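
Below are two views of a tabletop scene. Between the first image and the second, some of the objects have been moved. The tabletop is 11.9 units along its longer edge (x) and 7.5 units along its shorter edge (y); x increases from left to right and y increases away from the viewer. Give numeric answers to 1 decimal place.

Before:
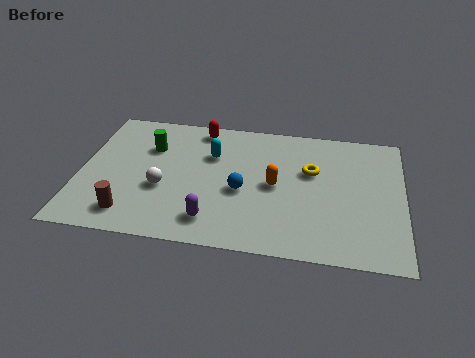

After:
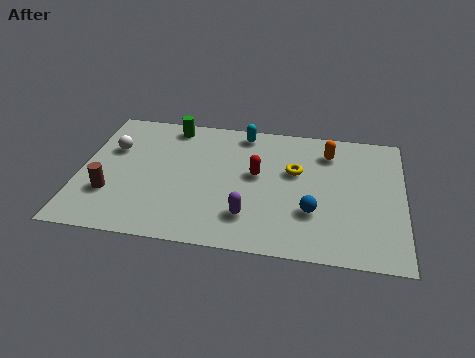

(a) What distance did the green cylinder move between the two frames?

1.6

From (2.5, 5.2) to (3.2, 6.6), the green cylinder covered √(0.7² + 1.4²) ≈ 1.6 units.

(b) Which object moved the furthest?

the red capsule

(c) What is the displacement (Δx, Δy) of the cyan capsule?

(1.1, 1.5)

From the two frames, the cyan capsule sits at roughly (4.8, 5.1) before and (5.9, 6.6) after.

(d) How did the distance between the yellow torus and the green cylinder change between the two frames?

-0.9

The distance was about 6.0 in the first image and 5.1 in the second, so they moved 0.9 units closer together.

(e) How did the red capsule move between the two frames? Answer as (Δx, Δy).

(2.2, -2.4)

The red capsule started near (4.3, 6.6) and ended near (6.5, 4.2).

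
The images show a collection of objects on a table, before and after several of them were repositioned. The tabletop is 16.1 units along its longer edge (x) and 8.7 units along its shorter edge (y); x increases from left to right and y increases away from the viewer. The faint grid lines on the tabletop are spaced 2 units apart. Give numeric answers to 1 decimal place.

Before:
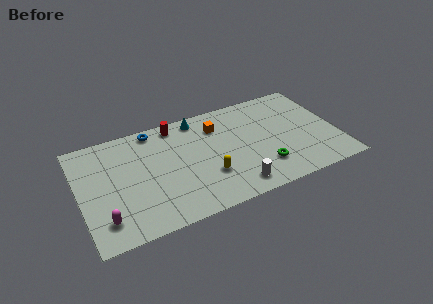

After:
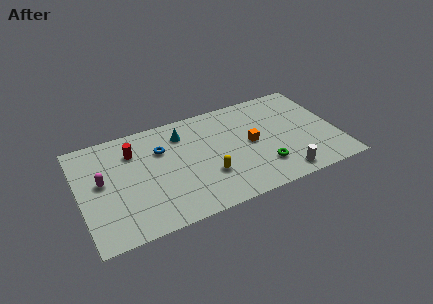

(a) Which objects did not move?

the yellow capsule and the green torus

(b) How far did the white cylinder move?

3.0

From (9.3, 1.3) to (12.3, 1.1), the white cylinder covered √(3.0² + 0.2²) ≈ 3.0 units.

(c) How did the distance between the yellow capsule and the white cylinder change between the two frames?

+2.7

Before: roughly 2.1 units apart; after: 4.8. That's 2.7 units further apart.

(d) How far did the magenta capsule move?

3.0

The magenta capsule moved from about (1.3, 1.8) to (1.4, 4.8), a distance of √(0.1² + 3.0²) ≈ 3.0.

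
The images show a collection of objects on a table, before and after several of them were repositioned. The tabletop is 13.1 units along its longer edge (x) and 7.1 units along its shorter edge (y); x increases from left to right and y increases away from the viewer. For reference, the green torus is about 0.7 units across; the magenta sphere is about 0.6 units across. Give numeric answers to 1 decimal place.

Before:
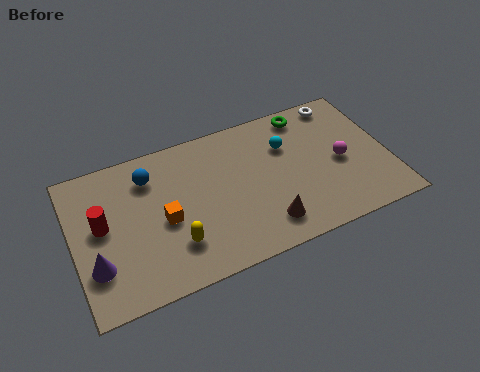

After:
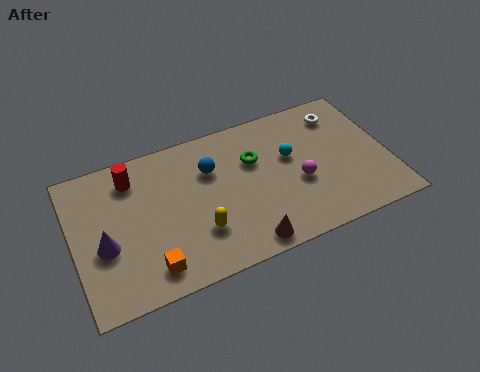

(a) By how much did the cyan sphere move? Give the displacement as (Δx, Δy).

(0.1, -0.6)

The cyan sphere started near (9.0, 4.9) and ended near (9.1, 4.3).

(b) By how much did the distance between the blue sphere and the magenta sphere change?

-4.1

They were about 8.1 units apart before and 4.0 after — 4.1 units closer together.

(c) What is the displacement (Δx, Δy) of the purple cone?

(0.4, 0.8)

The purple cone was at about (0.8, 2.1) and moved to about (1.2, 2.9).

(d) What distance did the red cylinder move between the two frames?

2.3

The red cylinder was near (1.2, 3.9) before and (2.6, 5.7) after, so it travelled √(1.4² + 1.8²) ≈ 2.3 units.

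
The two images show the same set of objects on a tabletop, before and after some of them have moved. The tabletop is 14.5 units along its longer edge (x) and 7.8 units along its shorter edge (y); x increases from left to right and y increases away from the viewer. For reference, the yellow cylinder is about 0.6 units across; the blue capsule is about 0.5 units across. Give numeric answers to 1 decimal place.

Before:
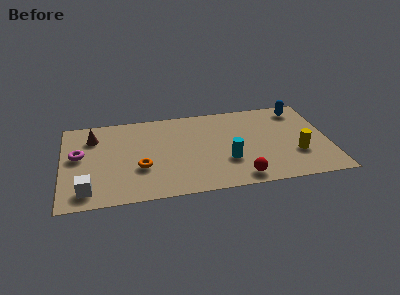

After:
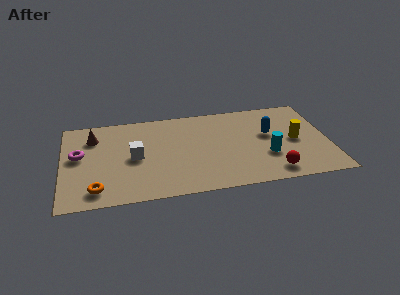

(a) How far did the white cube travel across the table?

3.6

The white cube was near (1.3, 1.3) before and (3.9, 3.8) after, so it travelled √(2.6² + 2.5²) ≈ 3.6 units.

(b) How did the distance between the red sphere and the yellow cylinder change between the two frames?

-0.6

The distance was about 3.6 in the first image and 3.0 in the second, so they moved 0.6 units closer together.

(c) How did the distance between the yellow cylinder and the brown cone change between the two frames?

-0.3

Before: roughly 11.5 units apart; after: 11.2. That's 0.3 units closer together.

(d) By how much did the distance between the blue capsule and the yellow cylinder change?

-2.4

The distance was about 4.0 in the first image and 1.6 in the second, so they moved 2.4 units closer together.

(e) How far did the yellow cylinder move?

1.2

The yellow cylinder was near (12.7, 2.6) before and (12.7, 3.8) after, so it travelled √(0.0² + 1.2²) ≈ 1.2 units.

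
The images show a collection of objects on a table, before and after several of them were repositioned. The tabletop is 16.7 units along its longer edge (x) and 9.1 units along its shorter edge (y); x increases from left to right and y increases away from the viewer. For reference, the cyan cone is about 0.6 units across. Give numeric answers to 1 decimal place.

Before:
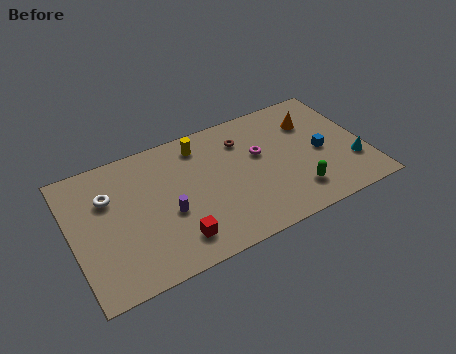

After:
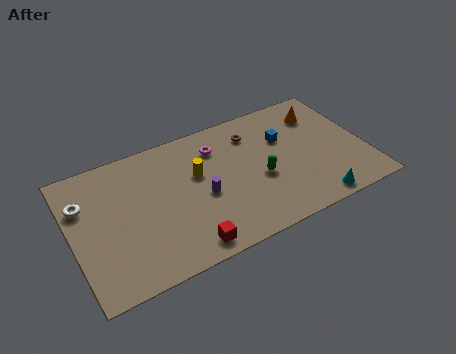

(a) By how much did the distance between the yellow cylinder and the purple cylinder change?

-2.9

They were about 4.5 units apart before and 1.6 after — 2.9 units closer together.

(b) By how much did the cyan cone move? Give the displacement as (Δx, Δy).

(-2.5, -1.8)

The cyan cone started near (15.8, 2.7) and ended near (13.3, 0.9).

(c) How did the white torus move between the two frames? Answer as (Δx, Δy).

(-1.4, 0.1)

The white torus started near (2.2, 6.2) and ended near (0.8, 6.3).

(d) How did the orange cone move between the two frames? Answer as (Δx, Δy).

(0.6, 0.4)

From the two frames, the orange cone sits at roughly (14.0, 6.6) before and (14.6, 7.0) after.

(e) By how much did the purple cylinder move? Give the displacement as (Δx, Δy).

(2.0, 0.3)

The purple cylinder started near (5.3, 3.7) and ended near (7.3, 4.0).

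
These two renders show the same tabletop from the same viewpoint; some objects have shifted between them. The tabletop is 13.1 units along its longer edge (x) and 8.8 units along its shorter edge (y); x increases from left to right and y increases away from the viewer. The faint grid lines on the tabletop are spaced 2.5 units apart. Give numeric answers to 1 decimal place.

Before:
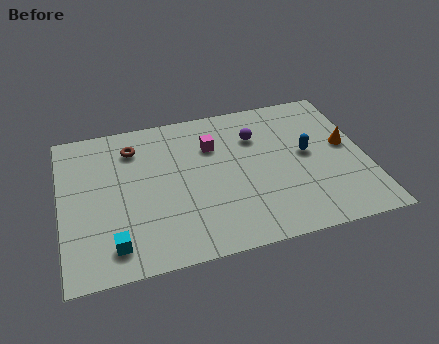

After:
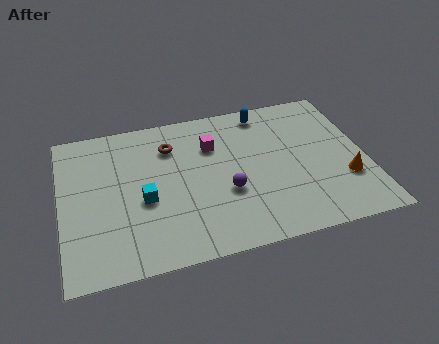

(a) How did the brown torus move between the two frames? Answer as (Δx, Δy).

(1.6, -0.3)

The brown torus started near (3.2, 6.9) and ended near (4.8, 6.6).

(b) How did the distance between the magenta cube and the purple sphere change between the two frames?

+1.0

They were about 1.9 units apart before and 2.9 after — 1.0 units further apart.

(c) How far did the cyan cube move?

2.6

The cyan cube moved from about (2.1, 1.5) to (3.5, 3.7), a distance of √(1.4² + 2.2²) ≈ 2.6.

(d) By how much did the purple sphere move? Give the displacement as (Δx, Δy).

(-1.5, -3.0)

The purple sphere started near (8.5, 6.3) and ended near (7.0, 3.3).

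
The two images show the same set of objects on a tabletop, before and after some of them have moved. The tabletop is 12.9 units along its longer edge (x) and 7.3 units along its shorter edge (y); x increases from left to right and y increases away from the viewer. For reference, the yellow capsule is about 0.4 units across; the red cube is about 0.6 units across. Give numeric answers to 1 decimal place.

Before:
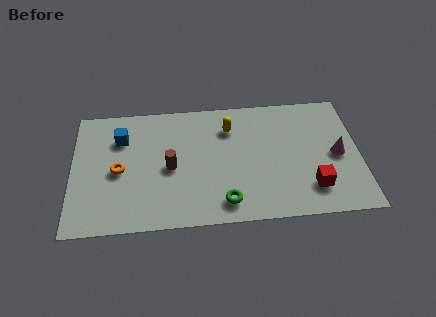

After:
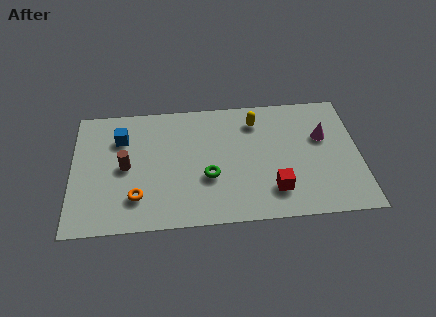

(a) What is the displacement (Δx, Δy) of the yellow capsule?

(1.2, 0.3)

The yellow capsule was at about (7.1, 5.5) and moved to about (8.3, 5.8).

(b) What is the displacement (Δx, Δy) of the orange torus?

(0.8, -1.6)

From the two frames, the orange torus sits at roughly (2.1, 3.4) before and (2.9, 1.8) after.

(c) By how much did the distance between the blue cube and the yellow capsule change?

+1.2

The distance was about 4.9 in the first image and 6.1 in the second, so they moved 1.2 units further apart.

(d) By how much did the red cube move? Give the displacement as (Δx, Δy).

(-1.7, 0.0)

The red cube started near (10.7, 1.7) and ended near (9.0, 1.7).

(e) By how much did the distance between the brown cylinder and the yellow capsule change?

+2.9

They were about 3.4 units apart before and 6.3 after — 2.9 units further apart.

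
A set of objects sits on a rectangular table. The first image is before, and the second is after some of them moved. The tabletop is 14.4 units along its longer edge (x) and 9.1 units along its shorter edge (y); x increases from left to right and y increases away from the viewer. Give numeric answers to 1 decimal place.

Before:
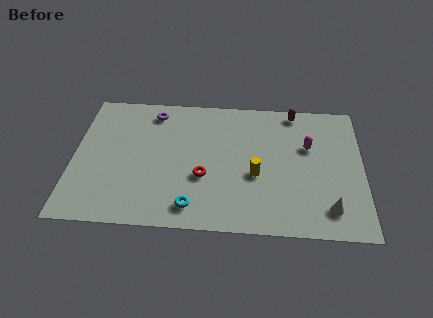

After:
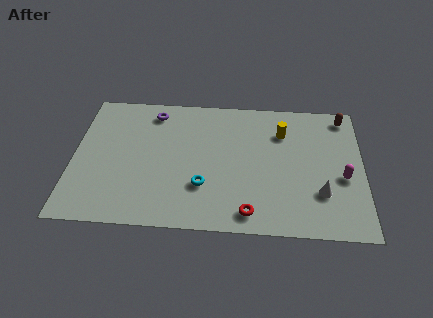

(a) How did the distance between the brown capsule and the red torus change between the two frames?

+1.7

They were about 6.6 units apart before and 8.3 after — 1.7 units further apart.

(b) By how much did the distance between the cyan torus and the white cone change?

-0.9

Before: roughly 6.7 units apart; after: 5.8. That's 0.9 units closer together.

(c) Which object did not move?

the purple torus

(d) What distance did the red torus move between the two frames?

3.2

From (6.5, 3.4) to (8.8, 1.2), the red torus covered √(2.3² + 2.2²) ≈ 3.2 units.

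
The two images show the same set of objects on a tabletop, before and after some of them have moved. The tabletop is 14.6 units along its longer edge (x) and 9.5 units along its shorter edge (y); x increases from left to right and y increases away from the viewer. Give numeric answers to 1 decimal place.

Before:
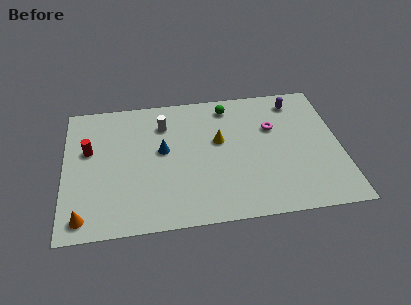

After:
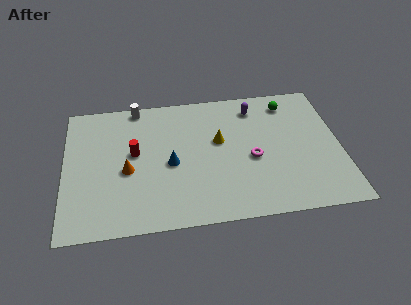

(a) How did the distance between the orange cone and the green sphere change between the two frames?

-0.9

They were about 10.4 units apart before and 9.5 after — 0.9 units closer together.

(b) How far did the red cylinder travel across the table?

2.5

From (1.3, 5.8) to (3.7, 5.3), the red cylinder covered √(2.4² + 0.5²) ≈ 2.5 units.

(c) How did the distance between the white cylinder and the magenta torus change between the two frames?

+1.7

Before: roughly 5.9 units apart; after: 7.6. That's 1.7 units further apart.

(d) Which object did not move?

the yellow cone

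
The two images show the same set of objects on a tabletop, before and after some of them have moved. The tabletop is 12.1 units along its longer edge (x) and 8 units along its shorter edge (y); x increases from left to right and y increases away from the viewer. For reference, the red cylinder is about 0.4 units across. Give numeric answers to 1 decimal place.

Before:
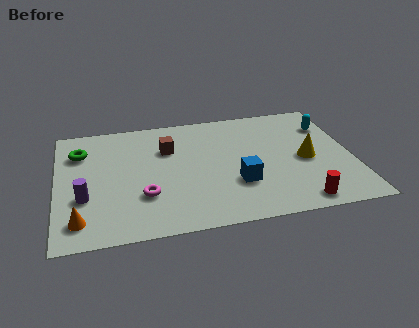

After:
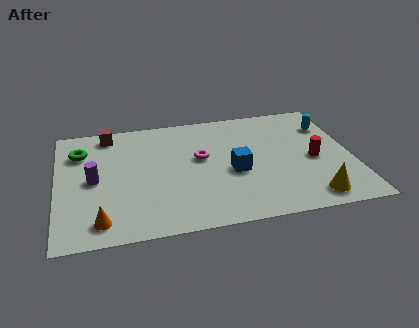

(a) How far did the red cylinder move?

2.8

From (9.7, 0.9) to (10.5, 3.6), the red cylinder covered √(0.8² + 2.7²) ≈ 2.8 units.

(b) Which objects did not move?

the cyan capsule and the green torus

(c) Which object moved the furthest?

the magenta torus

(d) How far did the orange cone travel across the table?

0.8

From (0.9, 1.4) to (1.7, 1.2), the orange cone covered √(0.8² + 0.2²) ≈ 0.8 units.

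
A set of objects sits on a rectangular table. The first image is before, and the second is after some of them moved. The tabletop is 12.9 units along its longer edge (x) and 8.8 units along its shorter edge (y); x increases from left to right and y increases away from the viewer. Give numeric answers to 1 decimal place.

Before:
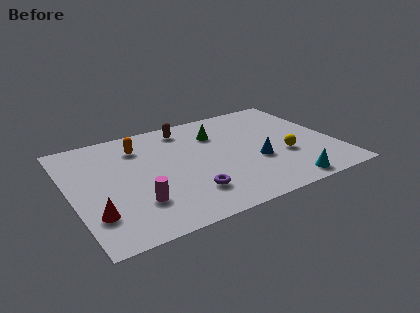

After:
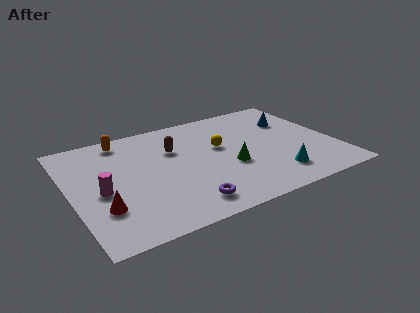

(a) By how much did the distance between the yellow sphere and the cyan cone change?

+1.7

Before: roughly 2.3 units apart; after: 4.0. That's 1.7 units further apart.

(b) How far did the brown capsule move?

1.8

The brown capsule moved from about (6.0, 7.5) to (5.2, 5.9), a distance of √(0.8² + 1.6²) ≈ 1.8.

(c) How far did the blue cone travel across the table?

3.6

The blue cone was near (8.9, 3.3) before and (11.2, 6.1) after, so it travelled √(2.3² + 2.8²) ≈ 3.6 units.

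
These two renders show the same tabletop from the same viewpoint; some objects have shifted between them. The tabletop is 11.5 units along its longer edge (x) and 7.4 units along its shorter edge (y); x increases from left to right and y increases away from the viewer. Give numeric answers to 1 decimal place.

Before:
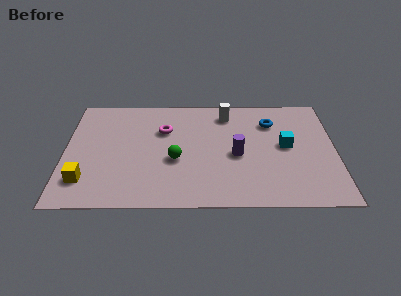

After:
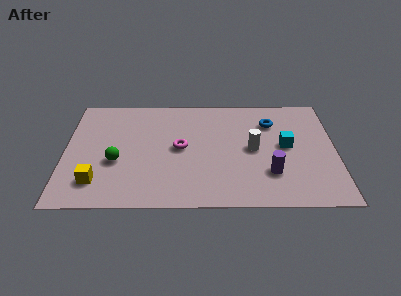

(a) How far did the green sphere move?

2.5

From (4.7, 3.0) to (2.2, 2.9), the green sphere covered √(2.5² + 0.1²) ≈ 2.5 units.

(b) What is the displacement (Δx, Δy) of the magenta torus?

(0.7, -1.2)

The magenta torus was at about (4.2, 5.0) and moved to about (4.9, 3.8).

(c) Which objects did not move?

the cyan cube and the blue torus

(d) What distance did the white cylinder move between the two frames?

2.6

The white cylinder was near (6.9, 6.1) before and (8.0, 3.7) after, so it travelled √(1.1² + 2.4²) ≈ 2.6 units.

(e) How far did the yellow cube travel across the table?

0.5

The yellow cube was near (0.9, 1.7) before and (1.4, 1.6) after, so it travelled √(0.5² + 0.1²) ≈ 0.5 units.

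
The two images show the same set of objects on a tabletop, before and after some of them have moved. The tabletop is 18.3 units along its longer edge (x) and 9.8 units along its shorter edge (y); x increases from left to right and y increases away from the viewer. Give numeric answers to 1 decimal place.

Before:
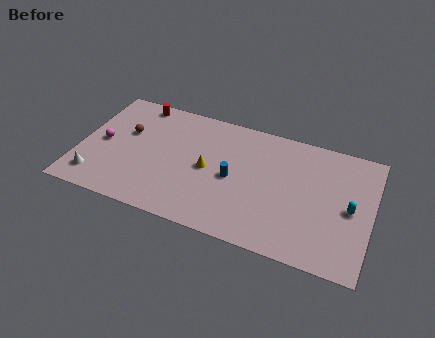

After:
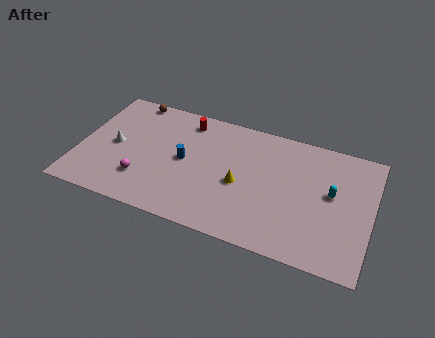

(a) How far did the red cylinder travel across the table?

3.2

The red cylinder moved from about (3.2, 8.8) to (6.4, 8.3), a distance of √(3.2² + 0.5²) ≈ 3.2.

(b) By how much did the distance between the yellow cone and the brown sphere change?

+3.3

The distance was about 5.5 in the first image and 8.8 in the second, so they moved 3.3 units further apart.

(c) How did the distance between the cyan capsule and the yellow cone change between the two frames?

-3.2

Before: roughly 8.9 units apart; after: 5.7. That's 3.2 units closer together.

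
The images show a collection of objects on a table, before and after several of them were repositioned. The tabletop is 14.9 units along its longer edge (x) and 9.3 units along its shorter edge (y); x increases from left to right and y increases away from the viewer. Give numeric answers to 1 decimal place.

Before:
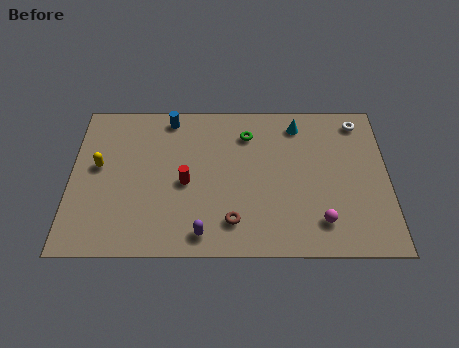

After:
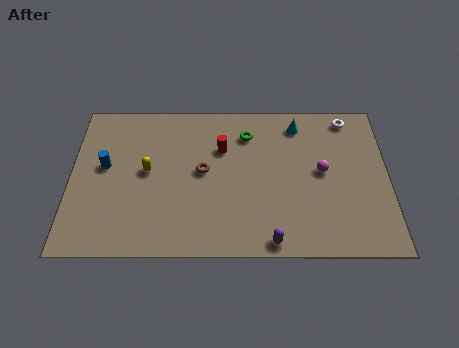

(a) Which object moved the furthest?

the blue cylinder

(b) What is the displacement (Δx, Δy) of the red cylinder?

(1.7, 2.1)

The red cylinder was at about (5.4, 4.2) and moved to about (7.1, 6.3).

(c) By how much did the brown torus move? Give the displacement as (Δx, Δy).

(-1.4, 3.0)

From the two frames, the brown torus sits at roughly (7.6, 1.9) before and (6.2, 4.9) after.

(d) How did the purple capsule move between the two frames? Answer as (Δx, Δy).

(3.2, -0.4)

The purple capsule was at about (6.2, 1.2) and moved to about (9.4, 0.8).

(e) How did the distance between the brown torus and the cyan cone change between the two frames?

-1.3

They were about 6.7 units apart before and 5.4 after — 1.3 units closer together.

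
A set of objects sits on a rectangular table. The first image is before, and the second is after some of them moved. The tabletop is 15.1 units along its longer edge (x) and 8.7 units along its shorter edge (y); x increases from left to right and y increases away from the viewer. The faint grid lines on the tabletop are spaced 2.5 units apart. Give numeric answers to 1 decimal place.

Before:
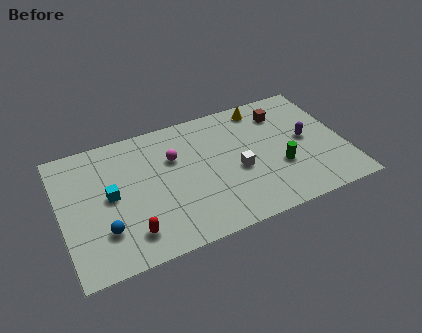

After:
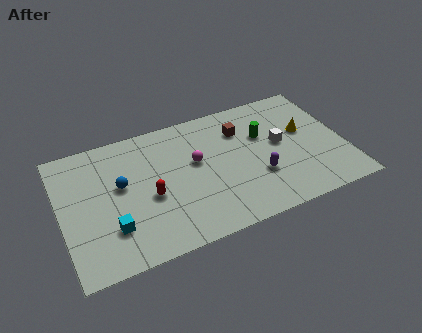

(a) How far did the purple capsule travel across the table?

3.2

From (13.1, 4.5) to (10.3, 2.9), the purple capsule covered √(2.8² + 1.6²) ≈ 3.2 units.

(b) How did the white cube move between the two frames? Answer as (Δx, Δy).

(2.4, 1.0)

From the two frames, the white cube sits at roughly (9.3, 3.7) before and (11.7, 4.7) after.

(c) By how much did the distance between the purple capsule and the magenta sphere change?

-3.3

The distance was about 7.1 in the first image and 3.8 in the second, so they moved 3.3 units closer together.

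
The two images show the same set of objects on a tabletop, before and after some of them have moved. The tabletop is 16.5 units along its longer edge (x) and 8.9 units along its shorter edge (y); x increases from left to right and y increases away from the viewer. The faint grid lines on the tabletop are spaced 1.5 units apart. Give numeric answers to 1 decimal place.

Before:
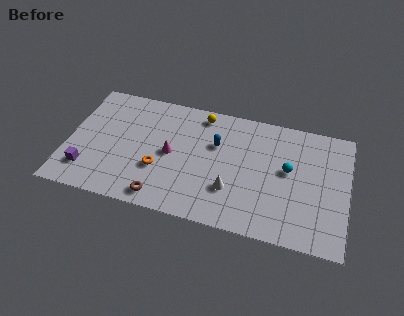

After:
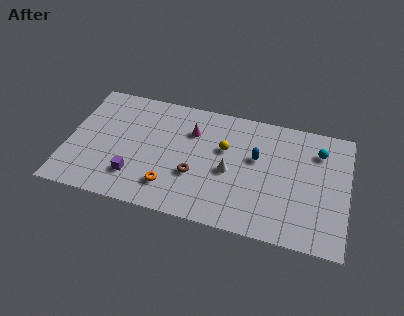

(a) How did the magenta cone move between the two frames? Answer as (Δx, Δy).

(1.1, 2.0)

From the two frames, the magenta cone sits at roughly (6.1, 4.4) before and (7.2, 6.4) after.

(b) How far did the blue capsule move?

2.4

From (8.7, 5.8) to (11.1, 5.4), the blue capsule covered √(2.4² + 0.4²) ≈ 2.4 units.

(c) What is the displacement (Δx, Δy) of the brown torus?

(1.8, 2.1)

From the two frames, the brown torus sits at roughly (5.8, 1.1) before and (7.6, 3.2) after.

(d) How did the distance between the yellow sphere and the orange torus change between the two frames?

-0.5

They were about 5.2 units apart before and 4.7 after — 0.5 units closer together.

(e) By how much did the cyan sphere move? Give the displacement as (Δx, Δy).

(1.7, 1.8)

The cyan sphere started near (13.0, 5.0) and ended near (14.7, 6.8).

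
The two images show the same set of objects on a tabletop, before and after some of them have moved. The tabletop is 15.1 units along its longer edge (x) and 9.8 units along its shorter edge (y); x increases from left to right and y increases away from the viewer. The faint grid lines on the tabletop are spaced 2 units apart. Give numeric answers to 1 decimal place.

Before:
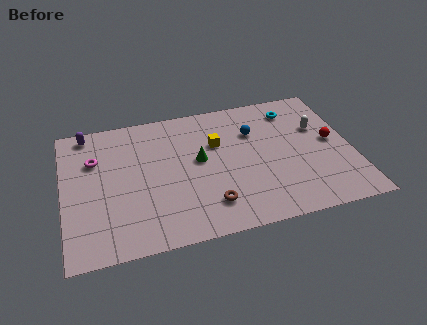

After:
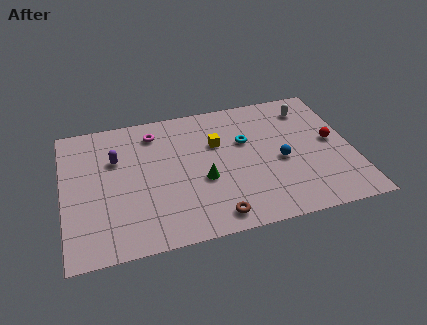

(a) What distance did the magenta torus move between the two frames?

3.5

The magenta torus moved from about (1.7, 6.7) to (4.9, 8.0), a distance of √(3.2² + 1.3²) ≈ 3.5.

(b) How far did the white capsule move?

1.6

The white capsule moved from about (13.5, 6.3) to (13.1, 7.9), a distance of √(0.4² + 1.6²) ≈ 1.6.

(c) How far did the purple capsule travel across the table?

2.7

The purple capsule was near (1.4, 8.8) before and (2.8, 6.5) after, so it travelled √(1.4² + 2.3²) ≈ 2.7 units.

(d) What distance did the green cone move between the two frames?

1.5

From (7.1, 5.4) to (7.2, 3.9), the green cone covered √(0.1² + 1.5²) ≈ 1.5 units.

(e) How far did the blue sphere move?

2.8

The blue sphere was near (10.1, 6.8) before and (11.3, 4.3) after, so it travelled √(1.2² + 2.5²) ≈ 2.8 units.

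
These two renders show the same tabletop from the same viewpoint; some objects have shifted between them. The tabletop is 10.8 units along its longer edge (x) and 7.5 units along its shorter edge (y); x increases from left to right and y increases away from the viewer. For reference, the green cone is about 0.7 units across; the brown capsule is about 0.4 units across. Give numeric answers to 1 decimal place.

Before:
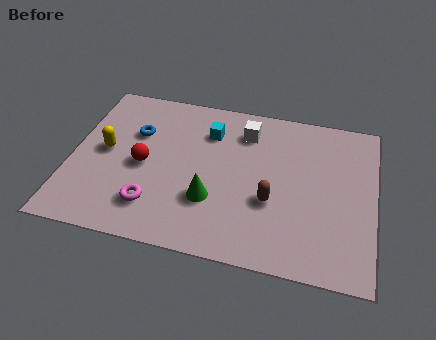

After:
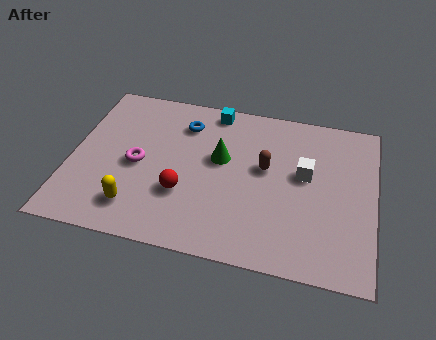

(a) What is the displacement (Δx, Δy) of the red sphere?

(1.5, -1.0)

From the two frames, the red sphere sits at roughly (2.6, 3.5) before and (4.1, 2.5) after.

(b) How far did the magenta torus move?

1.9

The magenta torus was near (3.1, 1.7) before and (2.4, 3.5) after, so it travelled √(0.7² + 1.8²) ≈ 1.9 units.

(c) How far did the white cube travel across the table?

2.7

The white cube was near (6.1, 5.9) before and (8.3, 4.3) after, so it travelled √(2.2² + 1.6²) ≈ 2.7 units.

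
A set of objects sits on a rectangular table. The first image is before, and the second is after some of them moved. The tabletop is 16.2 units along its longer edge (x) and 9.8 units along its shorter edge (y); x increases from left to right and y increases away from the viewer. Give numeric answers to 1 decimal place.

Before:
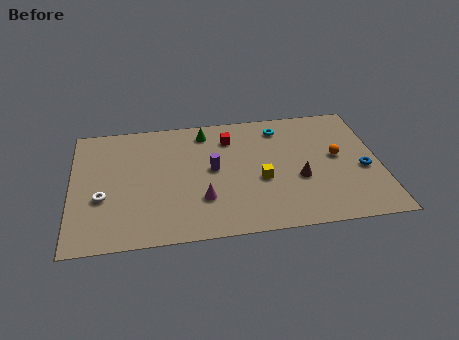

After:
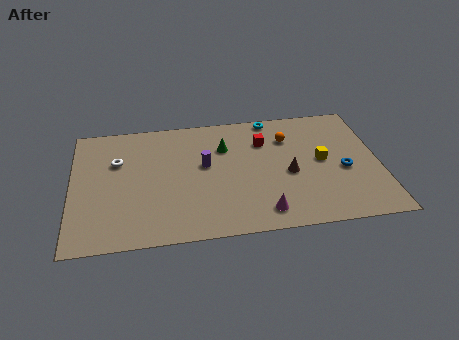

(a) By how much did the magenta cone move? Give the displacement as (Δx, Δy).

(3.1, -1.4)

From the two frames, the magenta cone sits at roughly (6.8, 2.9) before and (9.9, 1.5) after.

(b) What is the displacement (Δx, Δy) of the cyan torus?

(-0.4, 0.9)

The cyan torus started near (11.1, 8.1) and ended near (10.7, 9.0).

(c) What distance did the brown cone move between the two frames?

0.7

From (11.9, 3.8) to (11.4, 4.3), the brown cone covered √(0.5² + 0.5²) ≈ 0.7 units.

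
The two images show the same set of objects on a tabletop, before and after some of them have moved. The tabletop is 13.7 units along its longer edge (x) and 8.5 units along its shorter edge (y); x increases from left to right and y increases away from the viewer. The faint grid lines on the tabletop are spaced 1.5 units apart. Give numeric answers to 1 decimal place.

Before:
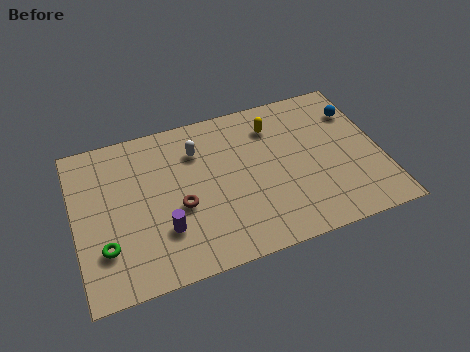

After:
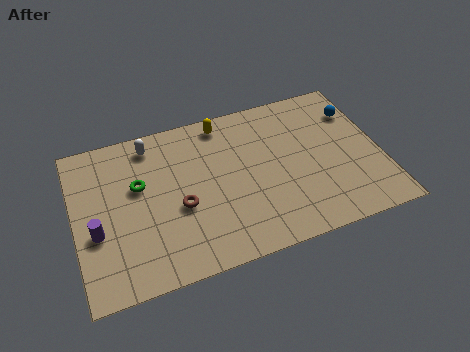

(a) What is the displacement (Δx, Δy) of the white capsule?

(-2.0, 1.0)

From the two frames, the white capsule sits at roughly (5.6, 6.3) before and (3.6, 7.3) after.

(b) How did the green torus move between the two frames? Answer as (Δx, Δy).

(1.7, 2.8)

The green torus was at about (1.2, 2.4) and moved to about (2.9, 5.2).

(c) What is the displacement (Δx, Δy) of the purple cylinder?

(-2.9, 0.8)

The purple cylinder was at about (3.8, 2.5) and moved to about (0.9, 3.3).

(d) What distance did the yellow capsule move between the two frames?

2.4

The yellow capsule moved from about (9.1, 6.6) to (6.9, 7.5), a distance of √(2.2² + 0.9²) ≈ 2.4.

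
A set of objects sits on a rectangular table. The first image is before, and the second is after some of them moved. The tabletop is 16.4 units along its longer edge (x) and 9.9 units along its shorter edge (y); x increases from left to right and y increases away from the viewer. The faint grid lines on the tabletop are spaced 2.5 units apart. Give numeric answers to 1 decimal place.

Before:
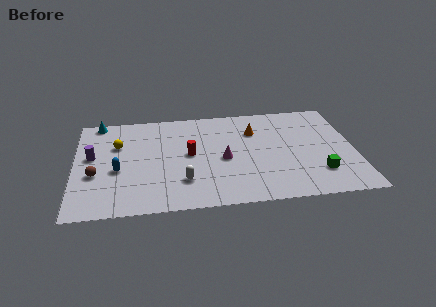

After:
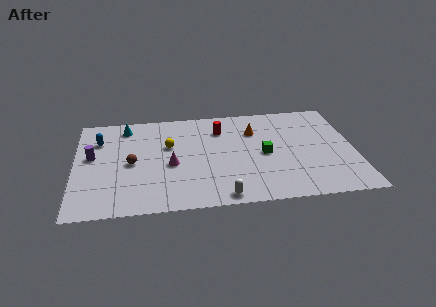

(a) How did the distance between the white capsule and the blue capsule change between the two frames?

+5.4

The distance was about 4.1 in the first image and 9.5 in the second, so they moved 5.4 units further apart.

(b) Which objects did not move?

the orange cone and the purple cylinder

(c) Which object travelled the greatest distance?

the green cube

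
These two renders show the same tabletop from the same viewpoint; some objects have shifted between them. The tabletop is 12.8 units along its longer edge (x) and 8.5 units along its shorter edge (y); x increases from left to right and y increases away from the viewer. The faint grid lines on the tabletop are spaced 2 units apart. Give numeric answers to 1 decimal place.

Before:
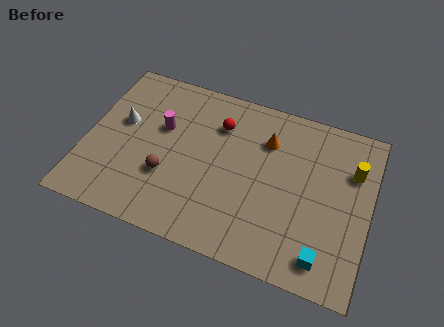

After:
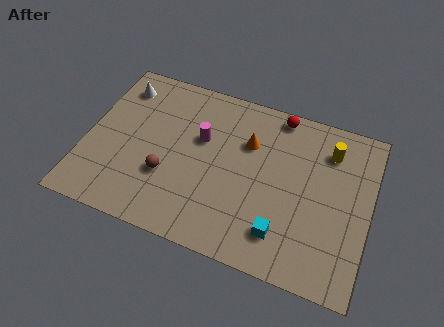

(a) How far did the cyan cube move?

2.0

From (11.0, 1.3) to (9.1, 1.8), the cyan cube covered √(1.9² + 0.5²) ≈ 2.0 units.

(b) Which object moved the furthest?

the red sphere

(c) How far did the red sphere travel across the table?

3.0

The red sphere moved from about (5.8, 6.3) to (8.4, 7.7), a distance of √(2.6² + 1.4²) ≈ 3.0.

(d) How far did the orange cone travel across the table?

0.9

The orange cone moved from about (8.0, 6.2) to (7.2, 5.8), a distance of √(0.8² + 0.4²) ≈ 0.9.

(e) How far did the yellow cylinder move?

1.3

The yellow cylinder moved from about (11.9, 5.9) to (10.8, 6.6), a distance of √(1.1² + 0.7²) ≈ 1.3.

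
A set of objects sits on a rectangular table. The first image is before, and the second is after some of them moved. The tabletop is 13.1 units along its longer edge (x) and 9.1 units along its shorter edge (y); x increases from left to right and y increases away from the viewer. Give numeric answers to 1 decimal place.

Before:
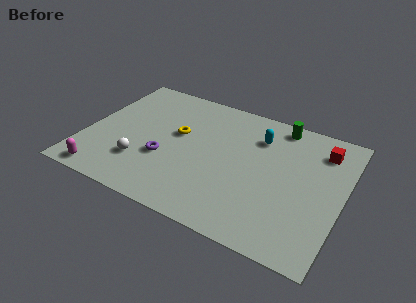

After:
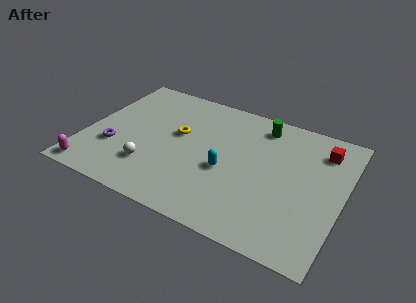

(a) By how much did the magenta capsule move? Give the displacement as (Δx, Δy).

(-0.6, 0.0)

The magenta capsule started near (1.4, 0.9) and ended near (0.8, 0.9).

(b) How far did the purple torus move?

2.6

The purple torus moved from about (4.2, 3.3) to (1.6, 3.0), a distance of √(2.6² + 0.3²) ≈ 2.6.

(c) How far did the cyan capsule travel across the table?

3.3

The cyan capsule was near (8.6, 6.8) before and (7.3, 3.8) after, so it travelled √(1.3² + 3.0²) ≈ 3.3 units.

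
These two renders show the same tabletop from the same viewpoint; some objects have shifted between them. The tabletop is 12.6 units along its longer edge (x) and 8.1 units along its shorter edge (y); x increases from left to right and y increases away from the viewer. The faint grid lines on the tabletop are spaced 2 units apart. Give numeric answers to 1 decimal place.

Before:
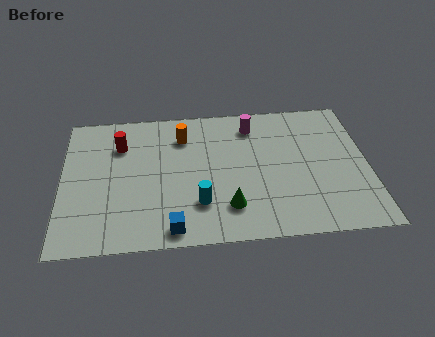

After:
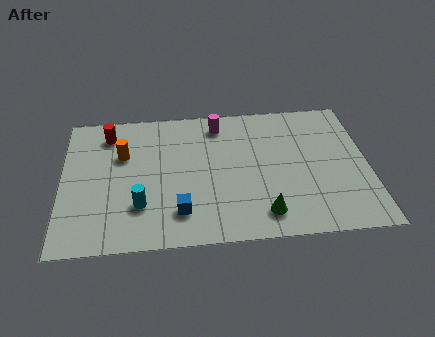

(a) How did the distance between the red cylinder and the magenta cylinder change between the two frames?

-0.9

They were about 5.5 units apart before and 4.6 after — 0.9 units closer together.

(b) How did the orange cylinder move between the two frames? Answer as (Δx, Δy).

(-2.5, -0.9)

The orange cylinder was at about (5.0, 6.2) and moved to about (2.5, 5.3).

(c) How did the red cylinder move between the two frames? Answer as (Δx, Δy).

(-0.5, 0.7)

From the two frames, the red cylinder sits at roughly (2.4, 5.9) before and (1.9, 6.6) after.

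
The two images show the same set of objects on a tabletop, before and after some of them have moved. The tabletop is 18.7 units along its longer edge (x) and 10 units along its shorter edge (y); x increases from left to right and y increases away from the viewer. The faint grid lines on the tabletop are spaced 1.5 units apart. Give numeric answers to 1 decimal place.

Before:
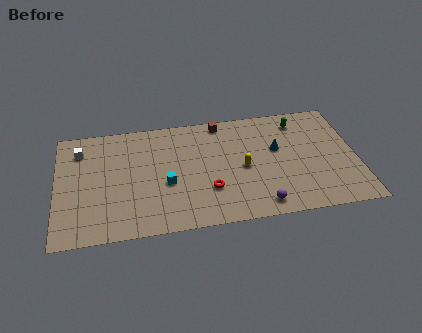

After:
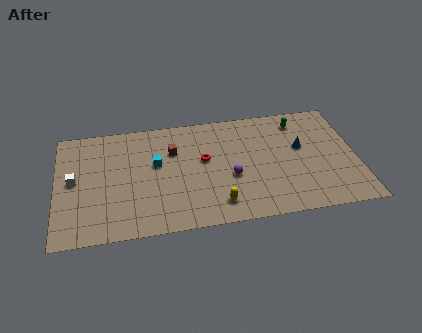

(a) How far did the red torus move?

2.7

From (9.4, 3.1) to (9.2, 5.8), the red torus covered √(0.2² + 2.7²) ≈ 2.7 units.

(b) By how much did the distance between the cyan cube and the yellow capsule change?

+0.7

They were about 4.8 units apart before and 5.5 after — 0.7 units further apart.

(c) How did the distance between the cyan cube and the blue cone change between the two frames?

+1.8

The distance was about 7.3 in the first image and 9.1 in the second, so they moved 1.8 units further apart.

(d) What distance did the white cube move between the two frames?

2.6

From (1.5, 7.8) to (1.1, 5.2), the white cube covered √(0.4² + 2.6²) ≈ 2.6 units.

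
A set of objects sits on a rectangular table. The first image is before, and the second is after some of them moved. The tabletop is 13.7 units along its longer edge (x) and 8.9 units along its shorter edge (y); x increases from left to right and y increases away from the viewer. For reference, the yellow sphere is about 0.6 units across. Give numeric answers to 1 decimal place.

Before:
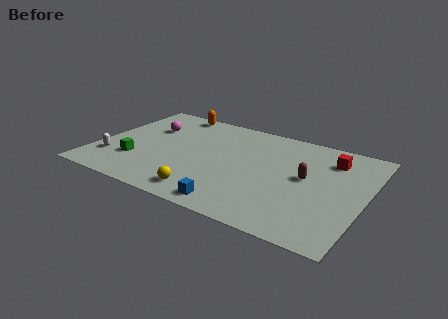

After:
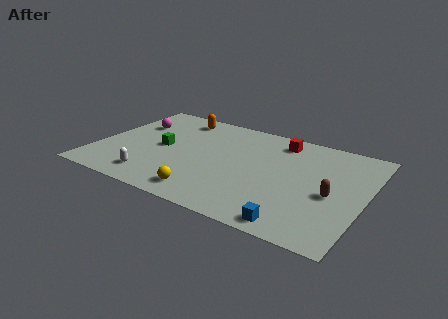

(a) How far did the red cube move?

2.8

From (11.7, 6.9) to (9.0, 7.5), the red cube covered √(2.7² + 0.6²) ≈ 2.8 units.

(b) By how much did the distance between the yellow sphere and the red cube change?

-1.1

The distance was about 7.9 in the first image and 6.8 in the second, so they moved 1.1 units closer together.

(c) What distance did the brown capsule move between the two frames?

1.7

From (10.7, 4.8) to (12.1, 3.9), the brown capsule covered √(1.4² + 0.9²) ≈ 1.7 units.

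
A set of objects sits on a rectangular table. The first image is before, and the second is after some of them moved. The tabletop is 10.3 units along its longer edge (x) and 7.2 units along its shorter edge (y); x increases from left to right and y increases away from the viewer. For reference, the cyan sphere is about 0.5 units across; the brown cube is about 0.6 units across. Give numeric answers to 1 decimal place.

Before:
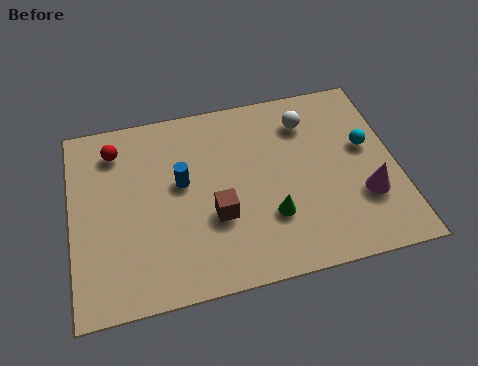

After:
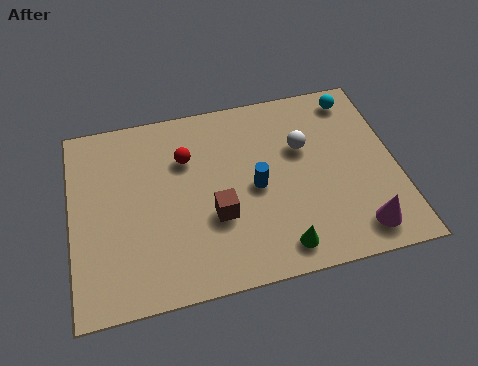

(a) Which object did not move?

the brown cube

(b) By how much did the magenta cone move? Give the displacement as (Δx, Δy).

(-0.3, -1.2)

The magenta cone was at about (9.2, 2.3) and moved to about (8.9, 1.1).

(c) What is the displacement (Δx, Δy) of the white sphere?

(-0.2, -1.0)

The white sphere was at about (7.6, 5.6) and moved to about (7.4, 4.6).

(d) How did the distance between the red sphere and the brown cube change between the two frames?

-1.9

They were about 4.4 units apart before and 2.5 after — 1.9 units closer together.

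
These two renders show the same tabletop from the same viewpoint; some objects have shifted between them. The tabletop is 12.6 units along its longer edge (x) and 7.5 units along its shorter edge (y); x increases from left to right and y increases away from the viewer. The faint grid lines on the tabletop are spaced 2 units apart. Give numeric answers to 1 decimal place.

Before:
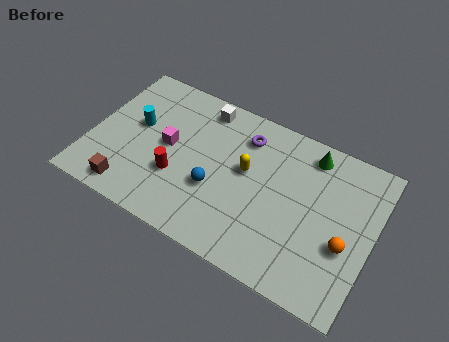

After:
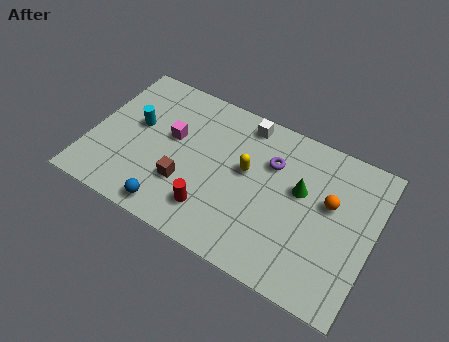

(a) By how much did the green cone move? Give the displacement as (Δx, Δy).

(-0.2, -1.9)

The green cone started near (9.5, 6.4) and ended near (9.3, 4.5).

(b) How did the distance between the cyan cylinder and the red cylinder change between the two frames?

+1.9

They were about 2.7 units apart before and 4.6 after — 1.9 units further apart.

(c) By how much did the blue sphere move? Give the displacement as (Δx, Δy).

(-1.7, -1.9)

From the two frames, the blue sphere sits at roughly (5.7, 2.8) before and (4.0, 0.9) after.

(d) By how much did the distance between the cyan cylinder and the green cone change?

-0.5

Before: roughly 7.9 units apart; after: 7.4. That's 0.5 units closer together.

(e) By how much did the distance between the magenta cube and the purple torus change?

+0.7

They were about 3.8 units apart before and 4.5 after — 0.7 units further apart.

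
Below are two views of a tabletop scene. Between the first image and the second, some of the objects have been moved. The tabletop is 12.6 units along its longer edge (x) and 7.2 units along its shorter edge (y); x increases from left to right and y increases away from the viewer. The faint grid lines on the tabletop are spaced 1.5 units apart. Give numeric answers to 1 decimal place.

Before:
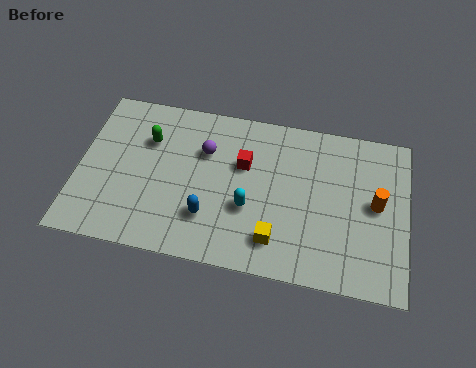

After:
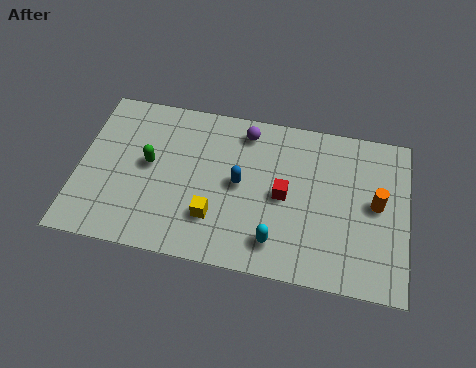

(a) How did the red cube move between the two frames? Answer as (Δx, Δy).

(1.6, -1.1)

The red cube was at about (6.3, 4.6) and moved to about (7.9, 3.5).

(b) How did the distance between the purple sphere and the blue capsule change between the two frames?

-0.5

Before: roughly 2.9 units apart; after: 2.4. That's 0.5 units closer together.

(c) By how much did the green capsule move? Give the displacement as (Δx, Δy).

(0.1, -1.1)

The green capsule started near (2.6, 5.0) and ended near (2.7, 3.9).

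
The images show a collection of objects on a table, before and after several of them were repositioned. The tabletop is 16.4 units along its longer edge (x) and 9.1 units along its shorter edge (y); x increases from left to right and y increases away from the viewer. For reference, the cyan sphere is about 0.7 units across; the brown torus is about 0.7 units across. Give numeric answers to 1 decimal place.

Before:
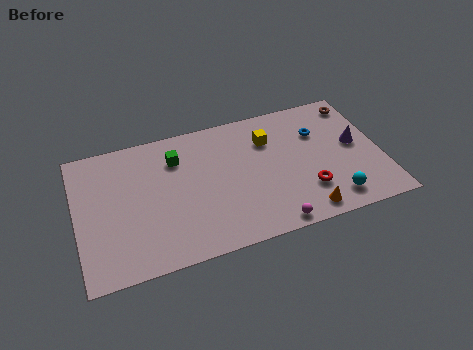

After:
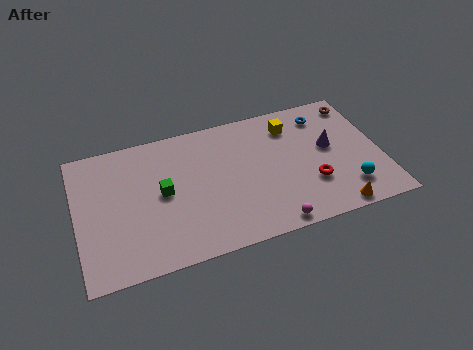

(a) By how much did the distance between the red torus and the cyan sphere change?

+0.5

Before: roughly 1.6 units apart; after: 2.1. That's 0.5 units further apart.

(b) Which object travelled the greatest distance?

the green cube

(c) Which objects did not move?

the brown torus and the magenta sphere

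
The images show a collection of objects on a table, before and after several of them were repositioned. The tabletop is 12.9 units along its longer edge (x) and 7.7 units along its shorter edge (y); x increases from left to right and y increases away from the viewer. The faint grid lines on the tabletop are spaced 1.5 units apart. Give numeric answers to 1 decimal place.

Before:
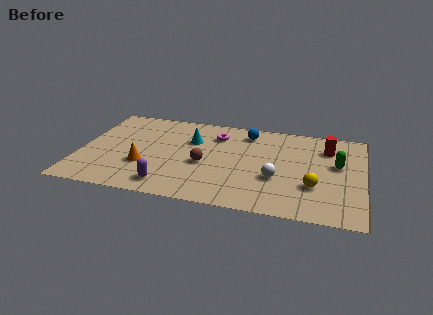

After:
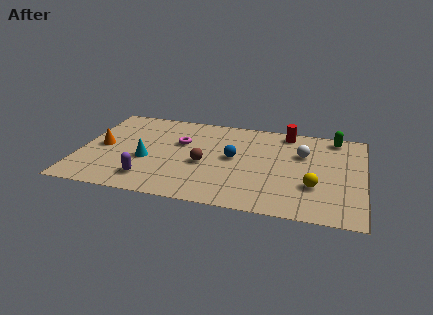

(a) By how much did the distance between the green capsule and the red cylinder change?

+0.8

The distance was about 1.4 in the first image and 2.2 in the second, so they moved 0.8 units further apart.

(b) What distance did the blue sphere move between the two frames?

2.4

The blue sphere was near (7.5, 6.4) before and (7.0, 4.1) after, so it travelled √(0.5² + 2.3²) ≈ 2.4 units.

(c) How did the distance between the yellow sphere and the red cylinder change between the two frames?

+1.2

They were about 3.3 units apart before and 4.5 after — 1.2 units further apart.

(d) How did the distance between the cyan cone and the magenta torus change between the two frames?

+1.0

The distance was about 1.3 in the first image and 2.3 in the second, so they moved 1.0 units further apart.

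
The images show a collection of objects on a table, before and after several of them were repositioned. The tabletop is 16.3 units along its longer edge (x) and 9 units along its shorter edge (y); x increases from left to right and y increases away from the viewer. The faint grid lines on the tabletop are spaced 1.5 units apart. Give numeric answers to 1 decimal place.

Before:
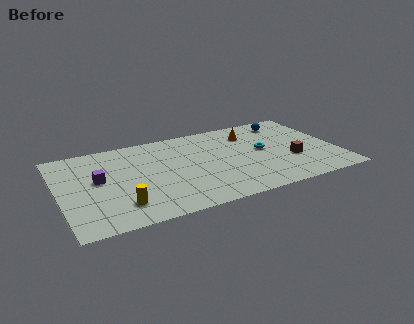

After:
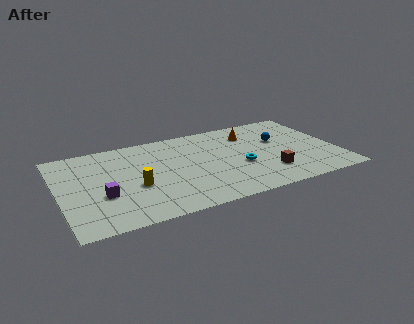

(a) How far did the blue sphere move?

2.0

The blue sphere was near (13.8, 7.5) before and (13.1, 5.6) after, so it travelled √(0.7² + 1.9²) ≈ 2.0 units.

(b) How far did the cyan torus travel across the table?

1.9

The cyan torus moved from about (12.0, 4.8) to (10.5, 3.6), a distance of √(1.5² + 1.2²) ≈ 1.9.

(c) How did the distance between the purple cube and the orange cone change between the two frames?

+0.4

They were about 9.4 units apart before and 9.8 after — 0.4 units further apart.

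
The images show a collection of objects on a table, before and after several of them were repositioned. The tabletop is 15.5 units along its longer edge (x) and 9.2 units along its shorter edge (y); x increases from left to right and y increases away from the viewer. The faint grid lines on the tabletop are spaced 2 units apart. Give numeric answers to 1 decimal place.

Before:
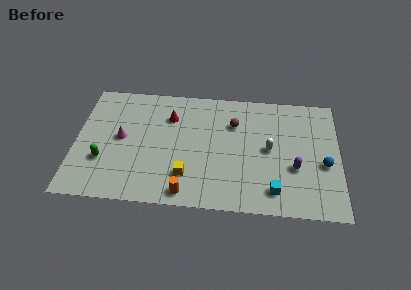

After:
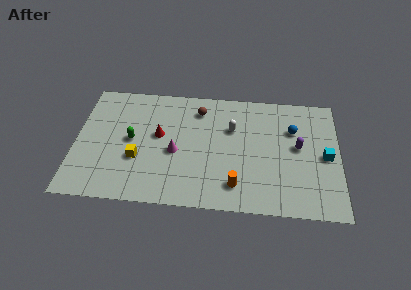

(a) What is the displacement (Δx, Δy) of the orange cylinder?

(2.9, 0.8)

The orange cylinder started near (6.6, 1.0) and ended near (9.5, 1.8).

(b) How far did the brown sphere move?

2.3

The brown sphere was near (9.3, 6.5) before and (7.2, 7.4) after, so it travelled √(2.1² + 0.9²) ≈ 2.3 units.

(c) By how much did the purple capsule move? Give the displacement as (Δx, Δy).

(0.2, 1.6)

The purple capsule started near (12.9, 3.4) and ended near (13.1, 5.0).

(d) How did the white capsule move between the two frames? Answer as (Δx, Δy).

(-2.2, 1.4)

The white capsule was at about (11.4, 4.7) and moved to about (9.2, 6.1).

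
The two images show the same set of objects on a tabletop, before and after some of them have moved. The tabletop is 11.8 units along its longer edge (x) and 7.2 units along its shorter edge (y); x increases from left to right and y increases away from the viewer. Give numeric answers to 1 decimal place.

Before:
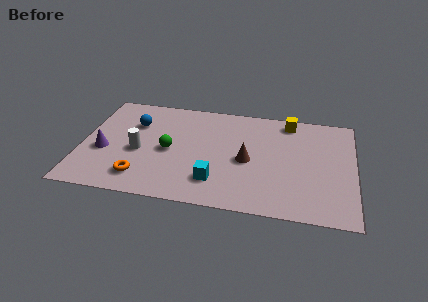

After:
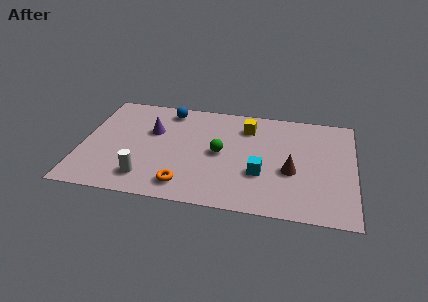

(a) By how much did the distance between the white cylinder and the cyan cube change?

+1.3

The distance was about 3.7 in the first image and 5.0 in the second, so they moved 1.3 units further apart.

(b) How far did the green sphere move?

2.2

From (3.8, 3.4) to (6.0, 3.6), the green sphere covered √(2.2² + 0.2²) ≈ 2.2 units.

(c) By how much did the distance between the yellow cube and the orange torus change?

-2.8

Before: roughly 7.9 units apart; after: 5.1. That's 2.8 units closer together.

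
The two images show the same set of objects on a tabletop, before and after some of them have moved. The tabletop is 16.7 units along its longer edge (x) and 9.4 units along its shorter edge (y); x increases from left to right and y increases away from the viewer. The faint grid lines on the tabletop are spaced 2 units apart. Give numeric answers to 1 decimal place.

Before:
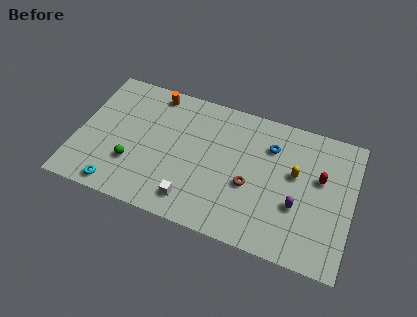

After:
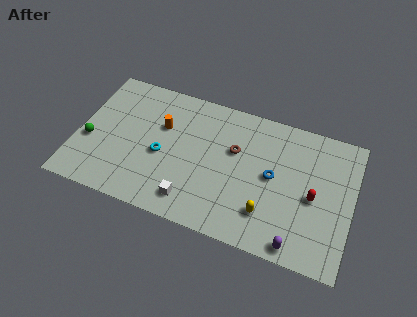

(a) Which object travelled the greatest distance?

the cyan torus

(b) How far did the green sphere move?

2.8

The green sphere moved from about (3.5, 2.9) to (0.8, 3.7), a distance of √(2.7² + 0.8²) ≈ 2.8.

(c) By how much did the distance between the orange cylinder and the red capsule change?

-1.1

The distance was about 10.7 in the first image and 9.6 in the second, so they moved 1.1 units closer together.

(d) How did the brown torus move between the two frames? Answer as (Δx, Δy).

(-1.1, 2.1)

From the two frames, the brown torus sits at roughly (10.6, 3.8) before and (9.5, 5.9) after.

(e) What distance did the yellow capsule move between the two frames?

3.5

The yellow capsule was near (13.2, 5.5) before and (11.8, 2.3) after, so it travelled √(1.4² + 3.2²) ≈ 3.5 units.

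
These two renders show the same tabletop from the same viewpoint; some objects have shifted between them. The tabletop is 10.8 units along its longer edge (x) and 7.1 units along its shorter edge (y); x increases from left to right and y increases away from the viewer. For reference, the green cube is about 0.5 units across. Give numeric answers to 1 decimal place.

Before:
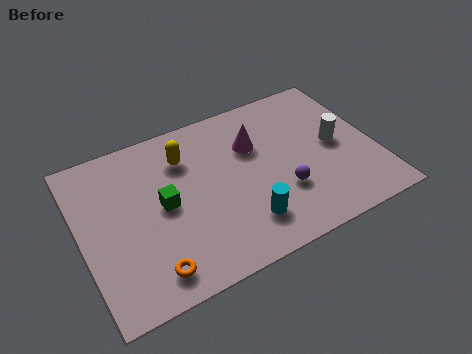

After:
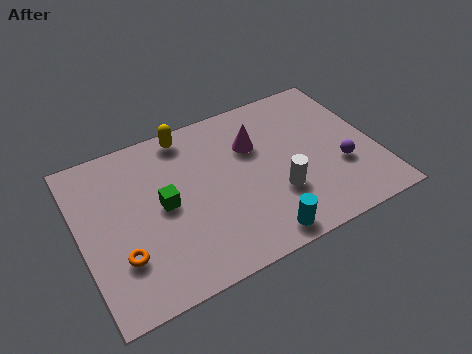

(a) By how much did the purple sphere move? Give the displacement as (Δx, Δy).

(2.2, 0.2)

The purple sphere started near (7.2, 2.3) and ended near (9.4, 2.5).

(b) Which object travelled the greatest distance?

the white cylinder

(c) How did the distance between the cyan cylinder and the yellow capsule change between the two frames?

+1.7

The distance was about 4.1 in the first image and 5.8 in the second, so they moved 1.7 units further apart.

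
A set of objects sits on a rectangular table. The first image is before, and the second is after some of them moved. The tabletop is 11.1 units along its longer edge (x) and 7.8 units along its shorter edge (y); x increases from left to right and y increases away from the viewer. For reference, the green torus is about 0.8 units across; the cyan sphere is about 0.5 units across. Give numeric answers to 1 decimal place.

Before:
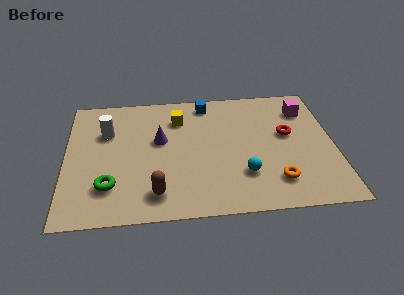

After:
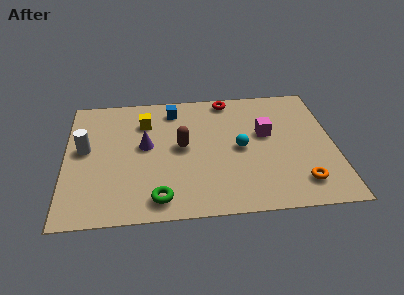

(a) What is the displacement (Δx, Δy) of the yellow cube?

(-1.4, -0.1)

From the two frames, the yellow cube sits at roughly (4.7, 5.9) before and (3.3, 5.8) after.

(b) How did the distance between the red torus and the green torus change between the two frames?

-1.2

Before: roughly 7.8 units apart; after: 6.6. That's 1.2 units closer together.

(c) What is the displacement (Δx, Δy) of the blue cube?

(-1.4, -0.3)

From the two frames, the blue cube sits at roughly (5.9, 6.8) before and (4.5, 6.5) after.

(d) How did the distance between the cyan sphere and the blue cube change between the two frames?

-1.0

They were about 4.8 units apart before and 3.8 after — 1.0 units closer together.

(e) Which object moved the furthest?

the red torus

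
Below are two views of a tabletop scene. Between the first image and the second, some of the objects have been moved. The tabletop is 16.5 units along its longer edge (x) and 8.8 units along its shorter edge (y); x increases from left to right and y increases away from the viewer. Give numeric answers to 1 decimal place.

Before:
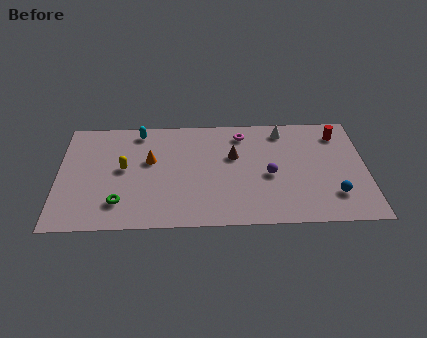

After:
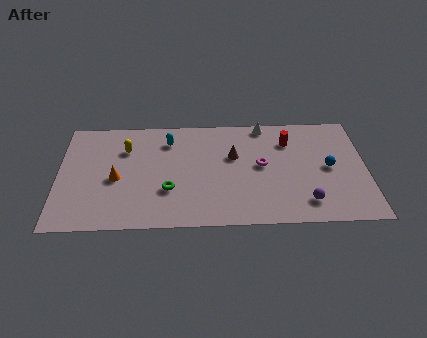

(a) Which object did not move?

the brown cone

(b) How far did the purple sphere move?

2.9

The purple sphere was near (11.3, 3.9) before and (13.2, 1.7) after, so it travelled √(1.9² + 2.2²) ≈ 2.9 units.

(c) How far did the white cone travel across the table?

1.1

From (12.1, 7.5) to (11.1, 8.0), the white cone covered √(1.0² + 0.5²) ≈ 1.1 units.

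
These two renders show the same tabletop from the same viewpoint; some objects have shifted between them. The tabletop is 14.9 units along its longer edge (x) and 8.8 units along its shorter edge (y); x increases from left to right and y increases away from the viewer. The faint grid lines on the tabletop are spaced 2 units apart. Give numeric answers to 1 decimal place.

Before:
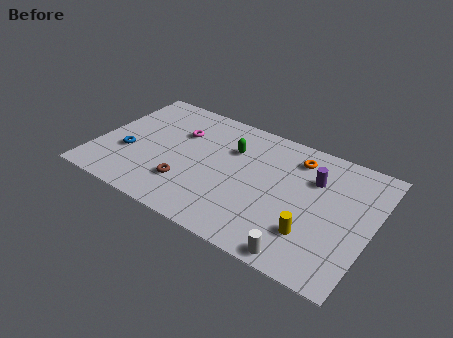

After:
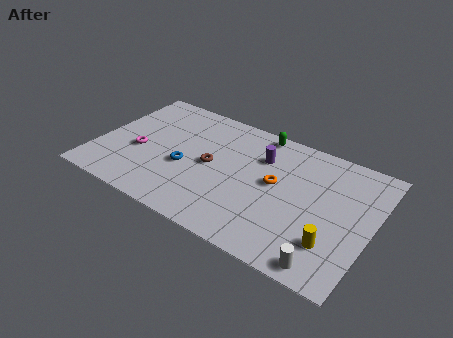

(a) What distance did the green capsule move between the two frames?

2.2

The green capsule moved from about (7.1, 6.1) to (8.3, 8.0), a distance of √(1.2² + 1.9²) ≈ 2.2.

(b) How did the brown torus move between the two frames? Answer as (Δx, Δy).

(1.0, 2.0)

The brown torus was at about (5.2, 2.4) and moved to about (6.2, 4.4).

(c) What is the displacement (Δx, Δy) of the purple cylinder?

(-2.9, 0.2)

The purple cylinder was at about (11.6, 6.1) and moved to about (8.7, 6.3).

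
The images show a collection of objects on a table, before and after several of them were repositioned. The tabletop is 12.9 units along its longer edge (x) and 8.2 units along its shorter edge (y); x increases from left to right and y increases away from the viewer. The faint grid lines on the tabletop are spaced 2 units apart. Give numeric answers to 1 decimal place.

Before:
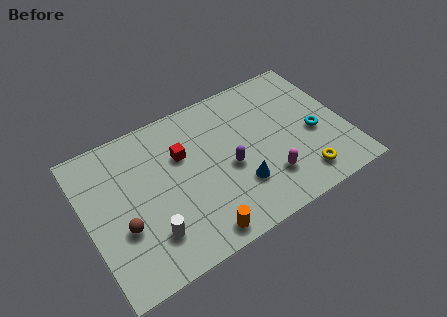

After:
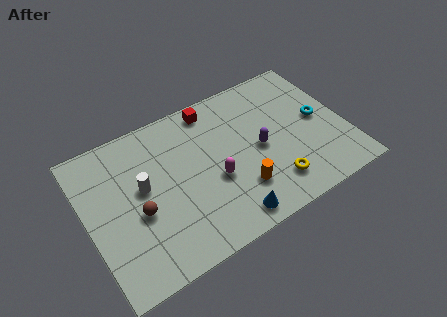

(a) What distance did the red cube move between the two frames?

2.5

From (4.9, 5.4) to (6.7, 7.2), the red cube covered √(1.8² + 1.8²) ≈ 2.5 units.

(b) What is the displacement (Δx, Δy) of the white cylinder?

(0.0, 2.6)

The white cylinder started near (2.8, 2.0) and ended near (2.8, 4.6).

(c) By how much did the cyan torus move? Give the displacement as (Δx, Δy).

(0.4, 0.7)

From the two frames, the cyan torus sits at roughly (11.3, 3.5) before and (11.7, 4.2) after.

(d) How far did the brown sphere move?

0.9

The brown sphere moved from about (1.6, 3.0) to (2.4, 3.4), a distance of √(0.8² + 0.4²) ≈ 0.9.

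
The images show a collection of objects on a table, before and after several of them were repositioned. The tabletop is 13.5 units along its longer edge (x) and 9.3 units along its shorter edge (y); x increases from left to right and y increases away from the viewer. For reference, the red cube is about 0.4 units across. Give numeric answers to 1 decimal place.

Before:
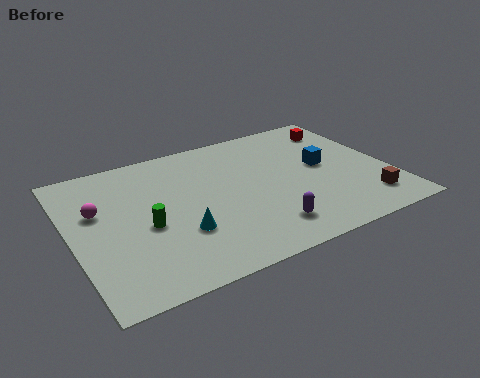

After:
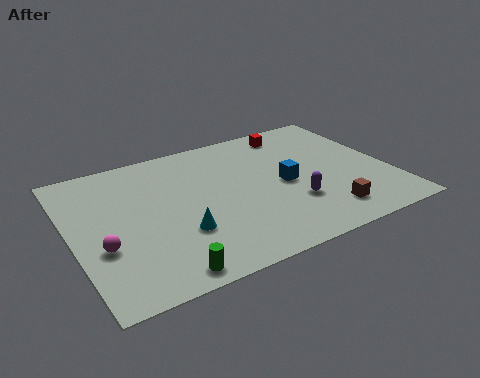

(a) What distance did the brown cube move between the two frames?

1.8

The brown cube moved from about (12.1, 1.8) to (10.3, 1.7), a distance of √(1.8² + 0.1²) ≈ 1.8.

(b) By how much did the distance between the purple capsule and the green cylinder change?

+0.9

Before: roughly 5.2 units apart; after: 6.1. That's 0.9 units further apart.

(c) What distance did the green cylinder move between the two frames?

3.1

The green cylinder was near (3.0, 4.0) before and (3.3, 0.9) after, so it travelled √(0.3² + 3.1²) ≈ 3.1 units.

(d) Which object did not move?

the cyan cone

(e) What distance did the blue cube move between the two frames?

1.9

The blue cube moved from about (10.8, 5.0) to (9.0, 4.4), a distance of √(1.8² + 0.6²) ≈ 1.9.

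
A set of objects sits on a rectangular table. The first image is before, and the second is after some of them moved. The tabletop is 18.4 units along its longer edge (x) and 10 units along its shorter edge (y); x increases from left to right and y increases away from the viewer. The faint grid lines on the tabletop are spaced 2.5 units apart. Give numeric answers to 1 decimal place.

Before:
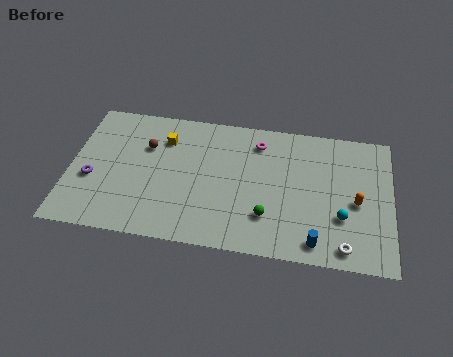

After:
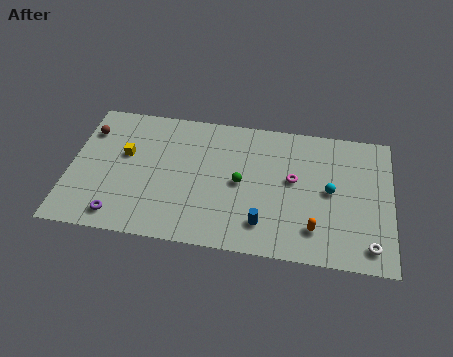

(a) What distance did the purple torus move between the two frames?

3.0

From (1.3, 3.9) to (3.0, 1.4), the purple torus covered √(1.7² + 2.5²) ≈ 3.0 units.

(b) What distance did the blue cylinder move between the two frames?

3.1

The blue cylinder was near (14.2, 1.3) before and (11.2, 2.1) after, so it travelled √(3.0² + 0.8²) ≈ 3.1 units.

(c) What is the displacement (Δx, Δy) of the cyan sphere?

(-0.7, 1.8)

The cyan sphere started near (15.6, 3.3) and ended near (14.9, 5.1).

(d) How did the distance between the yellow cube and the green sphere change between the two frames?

-1.0

Before: roughly 7.8 units apart; after: 6.8. That's 1.0 units closer together.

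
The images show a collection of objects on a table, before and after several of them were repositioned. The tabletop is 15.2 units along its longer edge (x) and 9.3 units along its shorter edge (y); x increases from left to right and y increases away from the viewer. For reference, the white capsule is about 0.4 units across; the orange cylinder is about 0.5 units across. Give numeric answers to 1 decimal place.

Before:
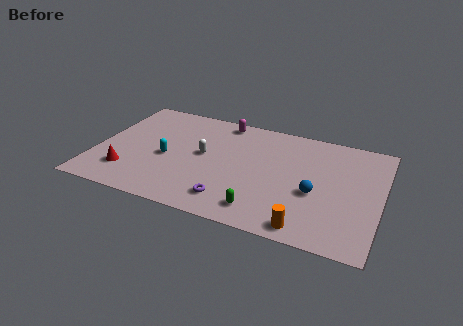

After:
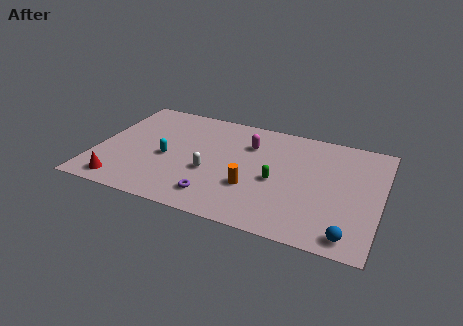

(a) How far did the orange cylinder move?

3.7

The orange cylinder was near (11.6, 1.0) before and (8.5, 3.1) after, so it travelled √(3.1² + 2.1²) ≈ 3.7 units.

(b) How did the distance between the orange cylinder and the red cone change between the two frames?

-2.7

They were about 9.8 units apart before and 7.1 after — 2.7 units closer together.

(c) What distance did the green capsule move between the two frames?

2.6

The green capsule moved from about (9.2, 1.5) to (9.7, 4.1), a distance of √(0.5² + 2.6²) ≈ 2.6.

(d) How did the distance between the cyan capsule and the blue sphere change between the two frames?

+2.4

Before: roughly 8.0 units apart; after: 10.4. That's 2.4 units further apart.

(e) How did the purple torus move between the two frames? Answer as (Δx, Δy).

(-0.8, 0.0)

The purple torus started near (7.5, 1.7) and ended near (6.7, 1.7).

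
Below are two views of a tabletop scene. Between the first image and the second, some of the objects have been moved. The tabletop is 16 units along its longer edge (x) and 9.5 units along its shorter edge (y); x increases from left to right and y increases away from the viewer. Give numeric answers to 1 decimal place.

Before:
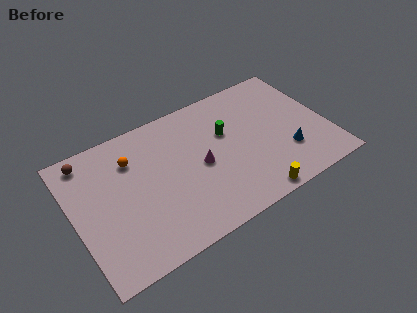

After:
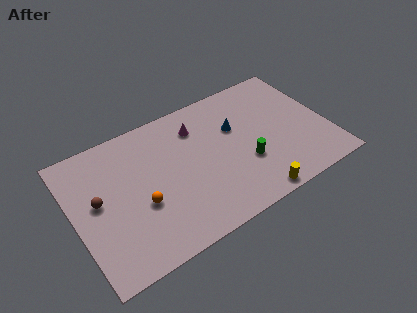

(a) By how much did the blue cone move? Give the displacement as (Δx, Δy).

(-2.8, 3.3)

From the two frames, the blue cone sits at roughly (13.2, 2.8) before and (10.4, 6.1) after.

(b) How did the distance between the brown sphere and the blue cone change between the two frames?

-4.2

They were about 13.1 units apart before and 8.9 after — 4.2 units closer together.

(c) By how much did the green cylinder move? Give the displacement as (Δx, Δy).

(0.8, -2.7)

The green cylinder started near (9.8, 6.0) and ended near (10.6, 3.3).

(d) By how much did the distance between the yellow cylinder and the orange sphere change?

-1.9

The distance was about 9.1 in the first image and 7.2 in the second, so they moved 1.9 units closer together.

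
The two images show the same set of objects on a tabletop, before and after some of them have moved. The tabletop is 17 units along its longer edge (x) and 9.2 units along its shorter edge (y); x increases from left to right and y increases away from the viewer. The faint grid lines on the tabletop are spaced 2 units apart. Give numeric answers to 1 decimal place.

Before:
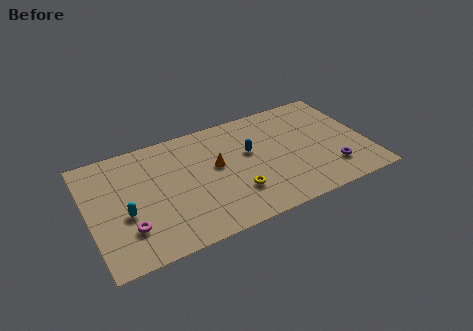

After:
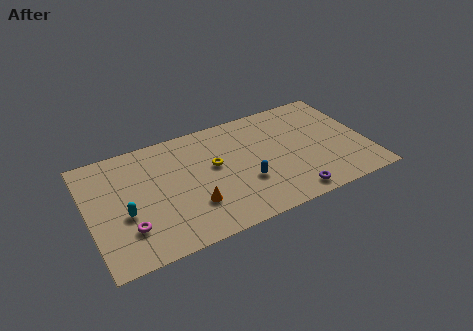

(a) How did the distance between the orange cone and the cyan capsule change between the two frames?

-1.8

They were about 5.9 units apart before and 4.1 after — 1.8 units closer together.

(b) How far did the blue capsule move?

2.4

The blue capsule was near (9.9, 5.5) before and (9.4, 3.2) after, so it travelled √(0.5² + 2.3²) ≈ 2.4 units.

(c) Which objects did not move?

the magenta torus and the cyan capsule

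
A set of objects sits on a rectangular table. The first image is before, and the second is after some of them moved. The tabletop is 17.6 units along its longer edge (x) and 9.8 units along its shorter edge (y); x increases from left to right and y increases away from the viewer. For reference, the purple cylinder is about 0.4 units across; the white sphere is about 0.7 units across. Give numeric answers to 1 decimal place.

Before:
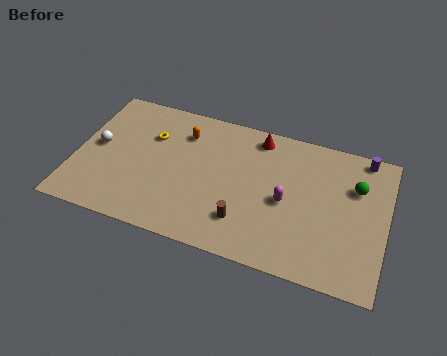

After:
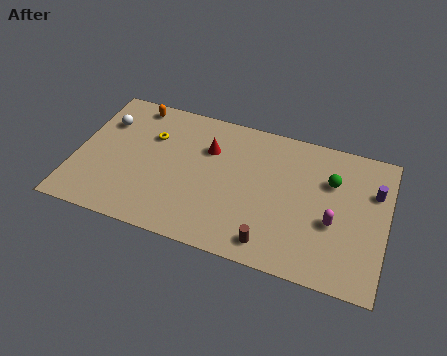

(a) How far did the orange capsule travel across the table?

3.2

The orange capsule was near (5.9, 7.5) before and (2.9, 8.7) after, so it travelled √(3.0² + 1.2²) ≈ 3.2 units.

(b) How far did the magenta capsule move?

2.8

The magenta capsule moved from about (12.0, 4.5) to (14.7, 3.9), a distance of √(2.7² + 0.6²) ≈ 2.8.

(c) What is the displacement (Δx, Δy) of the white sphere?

(0.2, 1.9)

The white sphere started near (1.2, 5.1) and ended near (1.4, 7.0).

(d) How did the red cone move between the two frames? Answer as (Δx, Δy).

(-2.7, -1.7)

From the two frames, the red cone sits at roughly (10.1, 8.5) before and (7.4, 6.8) after.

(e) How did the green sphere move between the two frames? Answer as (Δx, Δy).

(-1.4, 0.0)

From the two frames, the green sphere sits at roughly (15.8, 6.7) before and (14.4, 6.7) after.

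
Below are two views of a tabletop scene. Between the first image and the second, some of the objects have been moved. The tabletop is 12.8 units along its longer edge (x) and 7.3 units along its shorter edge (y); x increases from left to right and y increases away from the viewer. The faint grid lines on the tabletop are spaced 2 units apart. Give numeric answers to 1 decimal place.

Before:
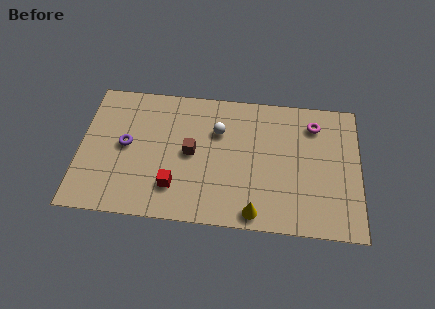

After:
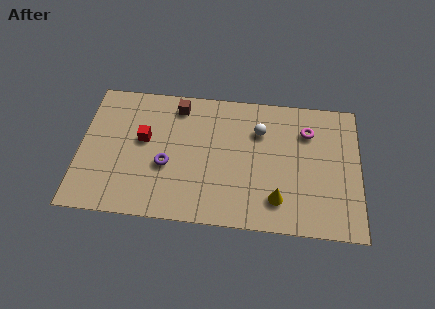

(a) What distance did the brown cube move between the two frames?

2.6

The brown cube moved from about (5.1, 3.7) to (4.4, 6.2), a distance of √(0.7² + 2.5²) ≈ 2.6.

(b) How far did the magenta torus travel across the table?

0.5

The magenta torus was near (10.7, 5.8) before and (10.4, 5.4) after, so it travelled √(0.3² + 0.4²) ≈ 0.5 units.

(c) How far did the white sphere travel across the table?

1.9

From (6.3, 5.0) to (8.2, 5.2), the white sphere covered √(1.9² + 0.2²) ≈ 1.9 units.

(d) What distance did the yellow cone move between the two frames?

1.3

The yellow cone was near (8.1, 0.8) before and (9.1, 1.6) after, so it travelled √(1.0² + 0.8²) ≈ 1.3 units.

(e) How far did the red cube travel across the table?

2.8

The red cube moved from about (4.4, 1.8) to (2.9, 4.2), a distance of √(1.5² + 2.4²) ≈ 2.8.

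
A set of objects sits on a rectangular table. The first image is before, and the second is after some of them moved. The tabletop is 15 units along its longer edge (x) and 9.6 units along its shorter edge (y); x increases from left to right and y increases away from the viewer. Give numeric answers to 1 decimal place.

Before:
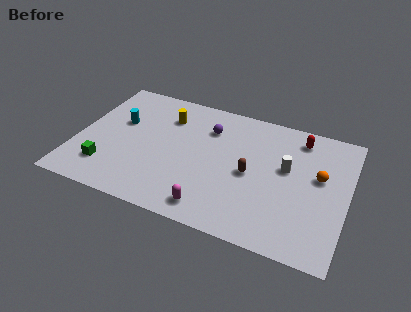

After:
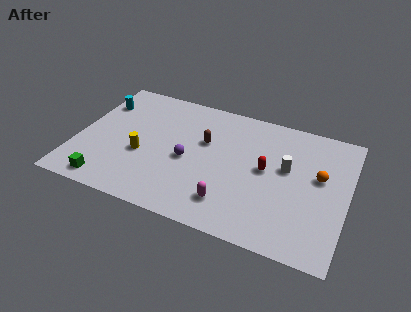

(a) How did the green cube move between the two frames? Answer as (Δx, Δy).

(0.2, -1.1)

From the two frames, the green cube sits at roughly (1.9, 2.2) before and (2.1, 1.1) after.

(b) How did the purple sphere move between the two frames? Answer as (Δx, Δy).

(-0.9, -2.8)

The purple sphere was at about (7.1, 7.1) and moved to about (6.2, 4.3).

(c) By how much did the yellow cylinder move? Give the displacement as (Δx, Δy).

(-1.0, -3.4)

From the two frames, the yellow cylinder sits at roughly (4.7, 7.2) before and (3.7, 3.8) after.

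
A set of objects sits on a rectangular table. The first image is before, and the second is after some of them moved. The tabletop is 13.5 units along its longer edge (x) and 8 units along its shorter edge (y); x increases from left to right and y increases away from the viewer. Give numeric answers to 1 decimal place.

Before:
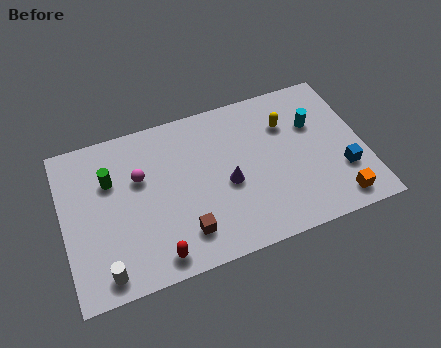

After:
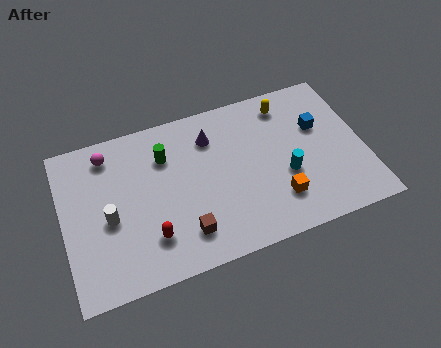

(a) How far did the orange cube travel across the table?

2.8

The orange cube moved from about (12.0, 1.1) to (9.4, 2.0), a distance of √(2.6² + 0.9²) ≈ 2.8.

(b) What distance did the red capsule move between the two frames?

1.0

From (3.9, 1.0) to (3.7, 2.0), the red capsule covered √(0.2² + 1.0²) ≈ 1.0 units.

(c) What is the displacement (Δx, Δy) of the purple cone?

(-0.5, 2.6)

From the two frames, the purple cone sits at roughly (7.3, 3.5) before and (6.8, 6.1) after.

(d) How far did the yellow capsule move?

1.0

From (10.2, 5.7) to (10.3, 6.7), the yellow capsule covered √(0.1² + 1.0²) ≈ 1.0 units.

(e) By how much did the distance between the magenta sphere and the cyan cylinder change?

+0.6

Before: roughly 7.9 units apart; after: 8.5. That's 0.6 units further apart.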